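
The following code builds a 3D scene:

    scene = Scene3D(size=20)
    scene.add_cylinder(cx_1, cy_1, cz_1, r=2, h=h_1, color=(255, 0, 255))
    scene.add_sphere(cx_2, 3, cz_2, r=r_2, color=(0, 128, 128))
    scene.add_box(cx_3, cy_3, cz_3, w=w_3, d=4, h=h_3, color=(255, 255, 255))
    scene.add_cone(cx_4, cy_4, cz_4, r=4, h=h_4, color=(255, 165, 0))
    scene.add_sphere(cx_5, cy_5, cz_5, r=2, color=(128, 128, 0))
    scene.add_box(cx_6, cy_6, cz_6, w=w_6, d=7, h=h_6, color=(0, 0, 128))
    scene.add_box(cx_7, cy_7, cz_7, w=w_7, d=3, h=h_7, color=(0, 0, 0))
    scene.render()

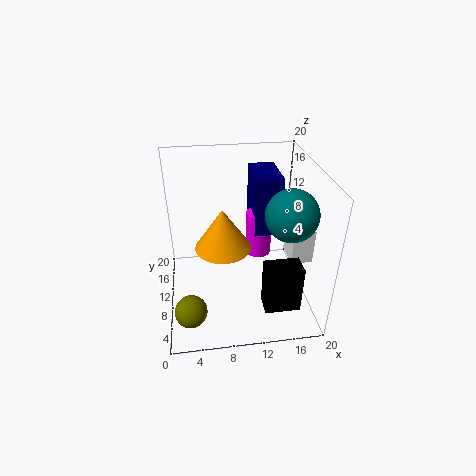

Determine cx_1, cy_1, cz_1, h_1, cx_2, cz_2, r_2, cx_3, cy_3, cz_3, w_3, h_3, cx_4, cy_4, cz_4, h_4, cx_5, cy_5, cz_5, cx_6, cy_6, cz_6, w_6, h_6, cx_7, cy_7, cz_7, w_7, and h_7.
cx_1 = 14
cy_1 = 15
cz_1 = 4
h_1 = 7
cx_2 = 15
cz_2 = 17
r_2 = 3
cx_3 = 17
cy_3 = 7
cz_3 = 7
w_3 = 3
h_3 = 5
cx_4 = 8
cy_4 = 11
cz_4 = 8
h_4 = 6
cx_5 = 3
cy_5 = 2
cz_5 = 5
cx_6 = 13
cy_6 = 13
cz_6 = 8
w_6 = 4
h_6 = 9
cx_7 = 13
cy_7 = 4
cz_7 = 1
w_7 = 5
h_7 = 7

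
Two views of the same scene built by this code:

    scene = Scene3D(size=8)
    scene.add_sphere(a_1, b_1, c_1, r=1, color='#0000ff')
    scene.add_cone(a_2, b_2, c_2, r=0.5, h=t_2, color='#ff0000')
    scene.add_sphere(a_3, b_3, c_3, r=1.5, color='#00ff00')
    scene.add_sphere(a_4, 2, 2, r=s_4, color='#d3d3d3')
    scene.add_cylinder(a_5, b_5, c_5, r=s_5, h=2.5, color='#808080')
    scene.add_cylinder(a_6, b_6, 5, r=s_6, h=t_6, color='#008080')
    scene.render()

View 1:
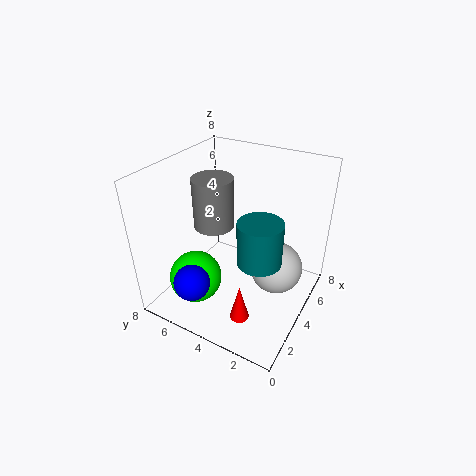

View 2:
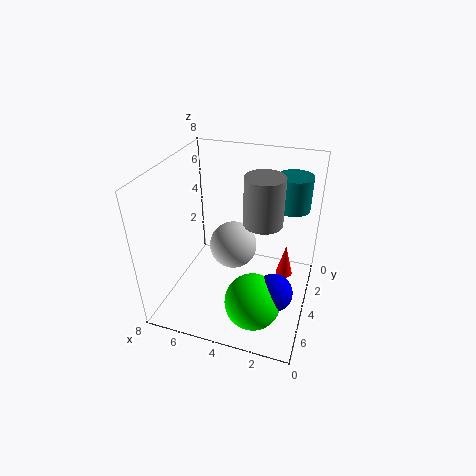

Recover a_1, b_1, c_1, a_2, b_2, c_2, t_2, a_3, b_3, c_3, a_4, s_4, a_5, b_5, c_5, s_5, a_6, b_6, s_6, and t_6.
a_1 = 1.5; b_1 = 5.5; c_1 = 2; a_2 = 1.5; b_2 = 2.5; c_2 = 1; t_2 = 2; a_3 = 2.5; b_3 = 6; c_3 = 1.5; a_4 = 5; s_4 = 1.5; a_5 = 2.5; b_5 = 4.5; c_5 = 5.5; s_5 = 1; a_6 = 1.5; b_6 = 1.5; s_6 = 1; t_6 = 2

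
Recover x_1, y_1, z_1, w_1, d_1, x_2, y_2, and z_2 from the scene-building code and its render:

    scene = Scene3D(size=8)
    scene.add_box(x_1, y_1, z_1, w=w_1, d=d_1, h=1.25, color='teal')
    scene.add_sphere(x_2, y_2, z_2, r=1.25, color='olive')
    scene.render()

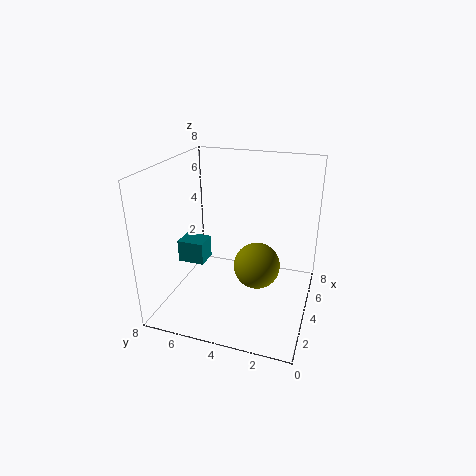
x_1 = 3; y_1 = 5.75; z_1 = 2.5; w_1 = 1.25; d_1 = 1.5; x_2 = 3.5; y_2 = 2.75; z_2 = 2.75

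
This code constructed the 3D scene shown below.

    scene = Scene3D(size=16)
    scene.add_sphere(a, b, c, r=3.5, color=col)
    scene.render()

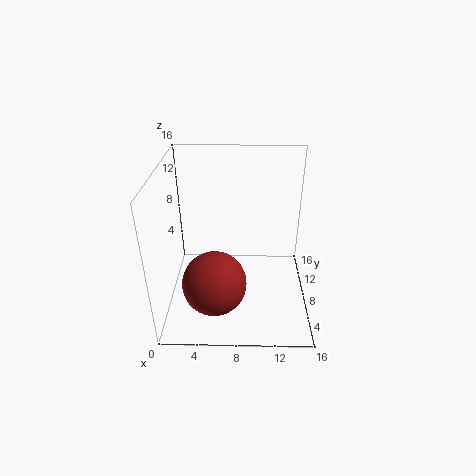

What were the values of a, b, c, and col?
a = 5.5; b = 5; c = 4; col = 'brown'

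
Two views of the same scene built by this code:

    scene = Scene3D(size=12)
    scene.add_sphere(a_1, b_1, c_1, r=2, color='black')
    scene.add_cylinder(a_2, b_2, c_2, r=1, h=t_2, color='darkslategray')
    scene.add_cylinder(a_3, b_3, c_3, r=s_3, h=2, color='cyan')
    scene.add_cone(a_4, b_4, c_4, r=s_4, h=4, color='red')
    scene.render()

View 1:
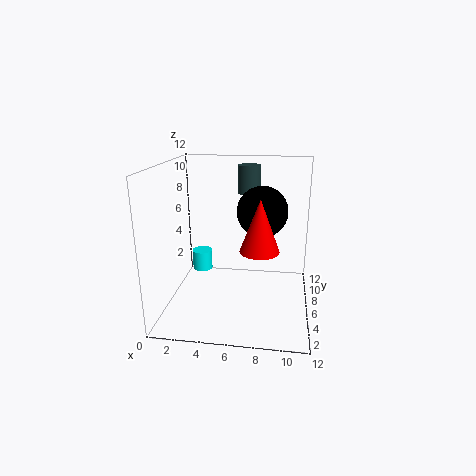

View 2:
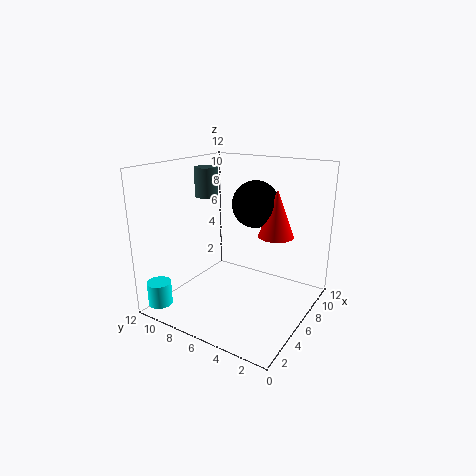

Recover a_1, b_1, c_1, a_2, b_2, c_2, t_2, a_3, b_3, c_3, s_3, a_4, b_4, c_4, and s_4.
a_1 = 8
b_1 = 5.5
c_1 = 8.5
a_2 = 6.5
b_2 = 9.5
c_2 = 9
t_2 = 2.5
a_3 = 1.5
b_3 = 11
c_3 = 0.5
s_3 = 1
a_4 = 8
b_4 = 3.5
c_4 = 6
s_4 = 1.5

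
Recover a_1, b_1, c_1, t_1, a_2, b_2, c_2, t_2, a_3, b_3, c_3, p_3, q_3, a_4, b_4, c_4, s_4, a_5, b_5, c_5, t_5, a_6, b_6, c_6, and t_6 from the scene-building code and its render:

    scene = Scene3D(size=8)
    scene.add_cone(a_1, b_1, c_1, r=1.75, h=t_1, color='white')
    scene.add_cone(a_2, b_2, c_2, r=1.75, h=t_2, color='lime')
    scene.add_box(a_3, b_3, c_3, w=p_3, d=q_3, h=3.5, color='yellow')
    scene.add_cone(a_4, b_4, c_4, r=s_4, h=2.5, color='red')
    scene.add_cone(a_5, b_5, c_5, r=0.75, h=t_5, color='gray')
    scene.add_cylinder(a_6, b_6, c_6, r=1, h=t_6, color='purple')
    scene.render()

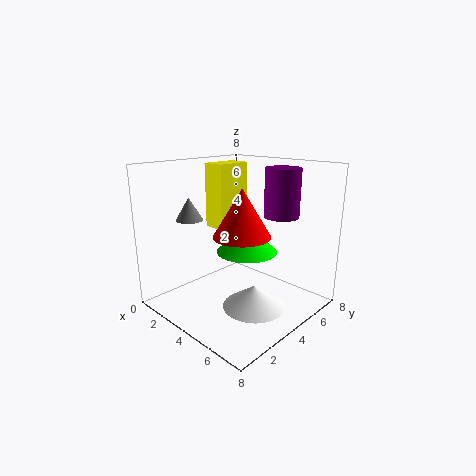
a_1 = 5.25
b_1 = 4
c_1 = 0.25
t_1 = 1.25
a_2 = 4
b_2 = 4.75
c_2 = 3
t_2 = 1.5
a_3 = 2.25
b_3 = 3.25
c_3 = 4.5
p_3 = 1.25
q_3 = 2
a_4 = 5
b_4 = 3.25
c_4 = 4.5
s_4 = 1.5
a_5 = 2
b_5 = 2.25
c_5 = 5
t_5 = 1.25
a_6 = 5.25
b_6 = 6.25
c_6 = 5
t_6 = 2.75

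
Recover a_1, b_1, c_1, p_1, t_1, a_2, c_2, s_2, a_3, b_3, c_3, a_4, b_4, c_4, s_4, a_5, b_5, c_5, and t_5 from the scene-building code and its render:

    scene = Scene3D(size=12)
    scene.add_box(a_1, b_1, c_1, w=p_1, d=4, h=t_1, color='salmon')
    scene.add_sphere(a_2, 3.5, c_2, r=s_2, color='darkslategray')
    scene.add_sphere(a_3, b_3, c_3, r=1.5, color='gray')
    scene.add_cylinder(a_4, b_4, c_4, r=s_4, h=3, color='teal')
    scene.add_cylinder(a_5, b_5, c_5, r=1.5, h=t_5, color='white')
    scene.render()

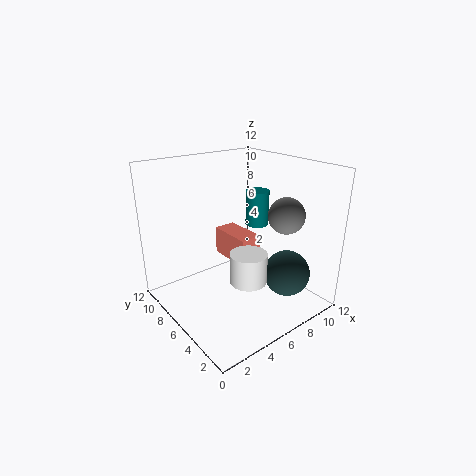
a_1 = 6.5
b_1 = 6
c_1 = 3
p_1 = 2
t_1 = 2.5
a_2 = 9.5
c_2 = 2.5
s_2 = 2
a_3 = 9
b_3 = 3.5
c_3 = 8
a_4 = 8.5
b_4 = 6.5
c_4 = 6.5
s_4 = 1
a_5 = 5.5
b_5 = 4
c_5 = 3
t_5 = 2.5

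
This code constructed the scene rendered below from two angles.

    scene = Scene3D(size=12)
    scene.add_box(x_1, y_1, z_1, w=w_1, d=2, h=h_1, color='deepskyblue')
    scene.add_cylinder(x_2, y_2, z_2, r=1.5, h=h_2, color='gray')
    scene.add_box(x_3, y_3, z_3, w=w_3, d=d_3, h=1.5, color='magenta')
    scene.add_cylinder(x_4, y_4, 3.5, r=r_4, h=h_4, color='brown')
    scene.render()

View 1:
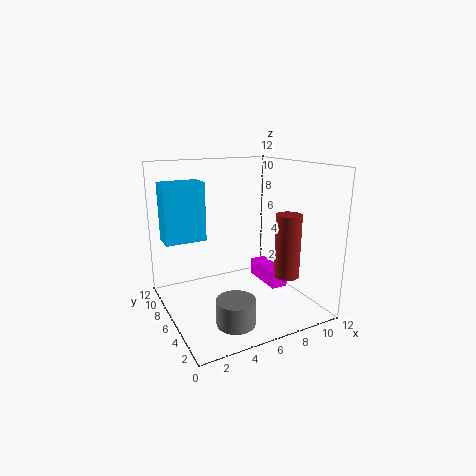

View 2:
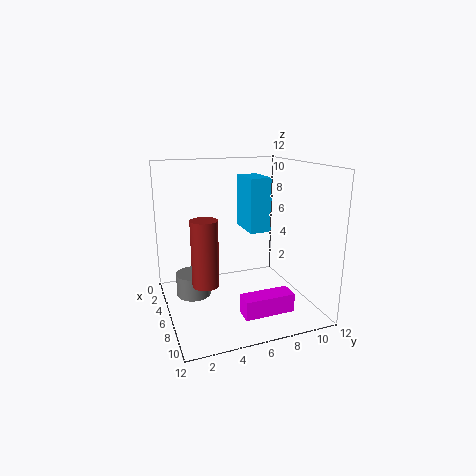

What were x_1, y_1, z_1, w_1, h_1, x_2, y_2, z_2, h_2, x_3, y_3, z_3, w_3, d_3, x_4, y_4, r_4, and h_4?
x_1 = 0.5, y_1 = 8, z_1 = 5.5, w_1 = 3.5, h_1 = 5, x_2 = 4, y_2 = 2.5, z_2 = 0.5, h_2 = 2, x_3 = 9, y_3 = 5, z_3 = 1, w_3 = 1.5, d_3 = 4, x_4 = 8.5, y_4 = 2.5, r_4 = 1, h_4 = 5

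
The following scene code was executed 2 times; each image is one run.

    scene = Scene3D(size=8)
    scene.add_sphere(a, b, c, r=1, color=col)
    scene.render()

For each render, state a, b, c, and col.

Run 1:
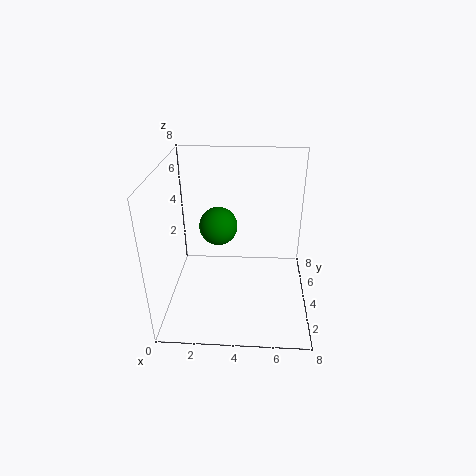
a = 3; b = 3.5; c = 5; col = 'green'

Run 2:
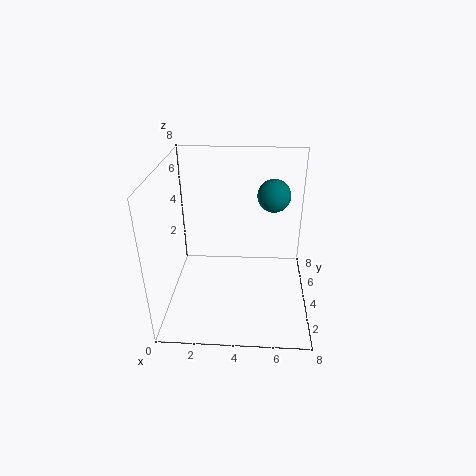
a = 6; b = 6.5; c = 5.5; col = 'teal'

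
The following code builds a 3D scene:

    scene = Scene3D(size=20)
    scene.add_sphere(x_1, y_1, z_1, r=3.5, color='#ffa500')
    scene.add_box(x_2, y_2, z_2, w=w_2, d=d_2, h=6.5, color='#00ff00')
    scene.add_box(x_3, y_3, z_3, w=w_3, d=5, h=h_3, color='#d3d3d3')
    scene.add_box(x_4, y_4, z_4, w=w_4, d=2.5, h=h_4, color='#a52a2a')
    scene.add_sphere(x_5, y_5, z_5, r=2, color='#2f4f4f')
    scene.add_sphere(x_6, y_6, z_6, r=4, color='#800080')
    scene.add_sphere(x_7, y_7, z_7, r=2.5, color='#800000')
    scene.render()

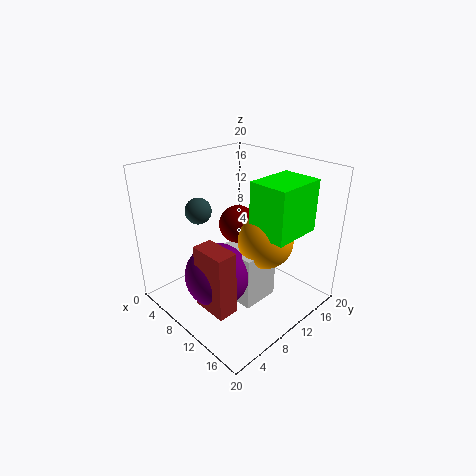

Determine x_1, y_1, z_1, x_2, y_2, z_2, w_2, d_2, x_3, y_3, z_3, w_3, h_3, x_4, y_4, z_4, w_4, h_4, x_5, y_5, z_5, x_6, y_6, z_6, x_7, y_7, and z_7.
x_1 = 15, y_1 = 10, z_1 = 11.5, x_2 = 14, y_2 = 8, z_2 = 13, w_2 = 5, d_2 = 6.5, x_3 = 10.5, y_3 = 6, z_3 = 3.5, w_3 = 5.5, h_3 = 7, x_4 = 12, y_4 = 1, z_4 = 5, w_4 = 4.5, h_4 = 8, x_5 = 2.5, y_5 = 9, z_5 = 12, x_6 = 12.5, y_6 = 4, z_6 = 8, x_7 = 10.5, y_7 = 9.5, z_7 = 12.5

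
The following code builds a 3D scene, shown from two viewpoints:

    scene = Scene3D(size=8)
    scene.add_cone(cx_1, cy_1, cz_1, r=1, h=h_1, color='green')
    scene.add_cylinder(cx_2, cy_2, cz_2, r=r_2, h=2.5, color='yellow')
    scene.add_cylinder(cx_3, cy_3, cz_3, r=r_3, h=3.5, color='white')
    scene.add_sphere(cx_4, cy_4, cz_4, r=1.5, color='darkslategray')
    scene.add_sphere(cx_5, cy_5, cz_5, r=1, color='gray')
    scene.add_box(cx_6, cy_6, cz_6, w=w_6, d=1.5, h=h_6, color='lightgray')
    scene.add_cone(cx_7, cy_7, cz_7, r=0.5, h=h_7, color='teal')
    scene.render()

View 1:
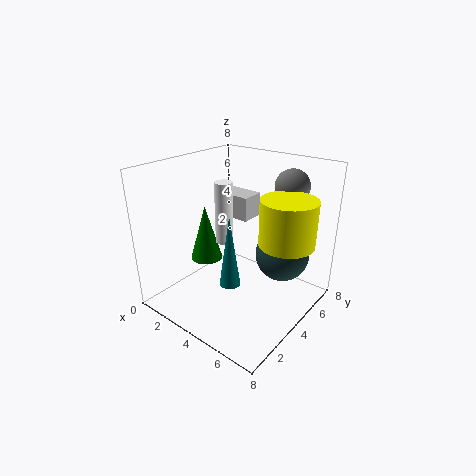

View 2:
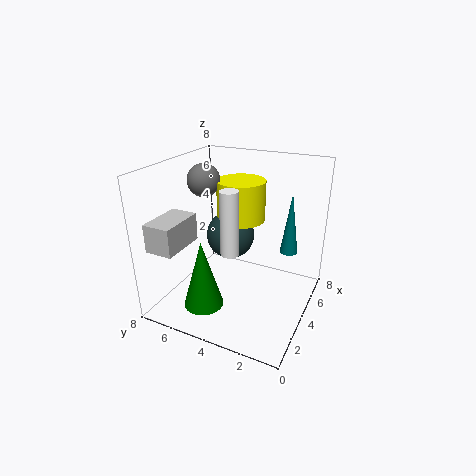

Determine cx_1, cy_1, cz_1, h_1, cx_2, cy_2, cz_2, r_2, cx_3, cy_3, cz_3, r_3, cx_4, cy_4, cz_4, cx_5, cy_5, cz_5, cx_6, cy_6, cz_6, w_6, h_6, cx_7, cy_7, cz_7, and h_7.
cx_1 = 1, cy_1 = 4.5, cz_1 = 1.5, h_1 = 3.5, cx_2 = 6.5, cy_2 = 5, cz_2 = 4, r_2 = 1.5, cx_3 = 3, cy_3 = 4, cz_3 = 3.5, r_3 = 0.5, cx_4 = 6, cy_4 = 5.5, cz_4 = 3, cx_5 = 5.5, cy_5 = 7, cz_5 = 6.5, cx_6 = 0.5, cy_6 = 6, cz_6 = 4, w_6 = 2.5, h_6 = 1.5, cx_7 = 5.5, cy_7 = 1.5, cz_7 = 3, h_7 = 3.5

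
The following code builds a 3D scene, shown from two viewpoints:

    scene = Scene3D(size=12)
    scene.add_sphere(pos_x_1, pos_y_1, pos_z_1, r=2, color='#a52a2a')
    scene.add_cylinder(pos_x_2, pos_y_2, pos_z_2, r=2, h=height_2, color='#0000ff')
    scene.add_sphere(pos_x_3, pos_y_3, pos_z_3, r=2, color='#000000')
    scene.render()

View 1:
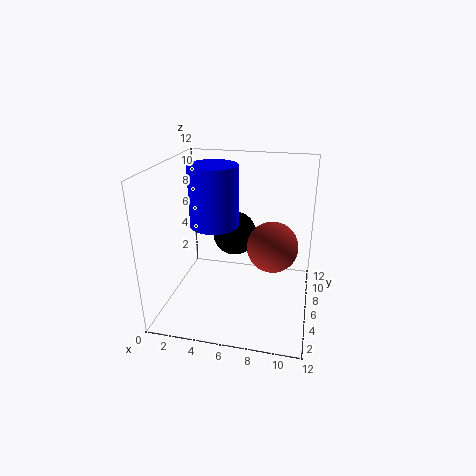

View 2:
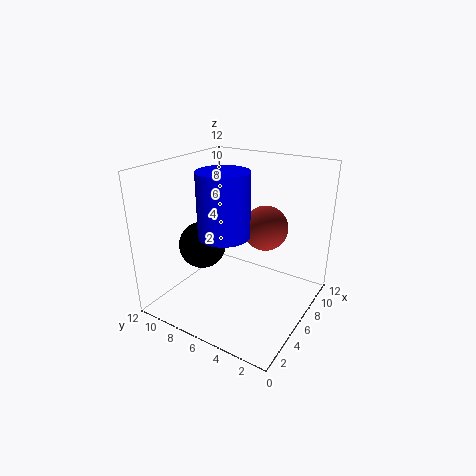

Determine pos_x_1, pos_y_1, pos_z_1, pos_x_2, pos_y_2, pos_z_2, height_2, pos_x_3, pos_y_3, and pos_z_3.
pos_x_1 = 9
pos_y_1 = 5
pos_z_1 = 6
pos_x_2 = 4
pos_y_2 = 6
pos_z_2 = 7
height_2 = 5
pos_x_3 = 5
pos_y_3 = 9
pos_z_3 = 5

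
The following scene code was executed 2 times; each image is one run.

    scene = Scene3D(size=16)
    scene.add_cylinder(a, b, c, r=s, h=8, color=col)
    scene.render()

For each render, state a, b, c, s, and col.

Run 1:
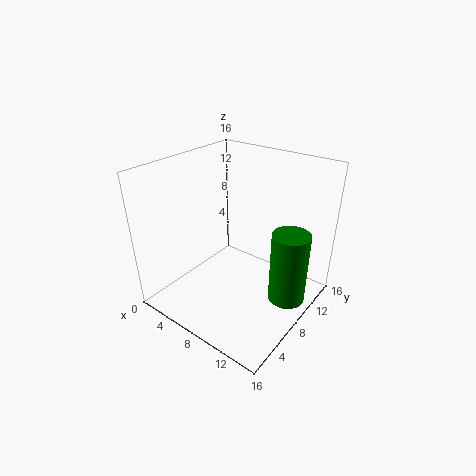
a = 14, b = 9, c = 2, s = 2, col = 'green'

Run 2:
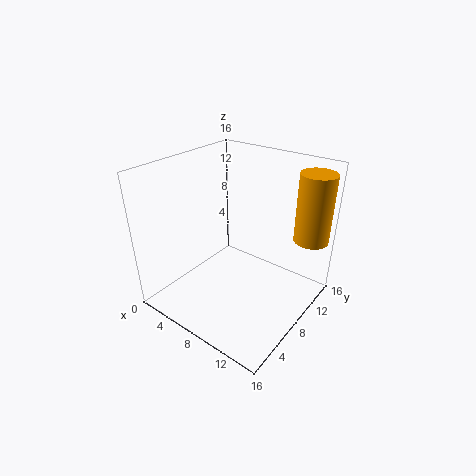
a = 14, b = 14, c = 7, s = 2, col = 'orange'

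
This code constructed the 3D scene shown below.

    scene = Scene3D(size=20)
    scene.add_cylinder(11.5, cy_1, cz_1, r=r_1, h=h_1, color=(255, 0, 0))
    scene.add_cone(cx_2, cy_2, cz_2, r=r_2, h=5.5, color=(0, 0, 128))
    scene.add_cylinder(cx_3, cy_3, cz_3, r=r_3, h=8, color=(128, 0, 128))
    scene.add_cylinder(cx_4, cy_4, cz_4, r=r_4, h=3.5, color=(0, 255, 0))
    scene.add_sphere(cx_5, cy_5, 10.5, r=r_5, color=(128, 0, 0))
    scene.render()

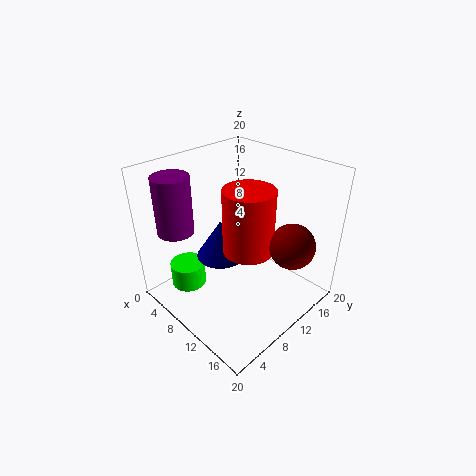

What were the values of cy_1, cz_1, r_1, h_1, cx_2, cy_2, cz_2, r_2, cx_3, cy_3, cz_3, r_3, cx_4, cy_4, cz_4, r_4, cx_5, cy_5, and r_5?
cy_1 = 10.5, cz_1 = 8.5, r_1 = 3.5, h_1 = 9, cx_2 = 7.5, cy_2 = 9, cz_2 = 6.5, r_2 = 3.5, cx_3 = 4, cy_3 = 4, cz_3 = 11, r_3 = 2.5, cx_4 = 4.5, cy_4 = 5, cz_4 = 2, r_4 = 2.5, cx_5 = 17, cy_5 = 13, r_5 = 3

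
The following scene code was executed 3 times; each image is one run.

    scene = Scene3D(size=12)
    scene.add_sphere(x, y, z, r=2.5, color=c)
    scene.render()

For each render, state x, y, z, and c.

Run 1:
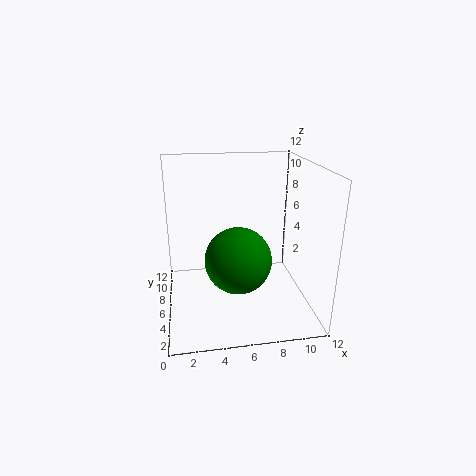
x = 5.5; y = 3; z = 5.5; c = 'green'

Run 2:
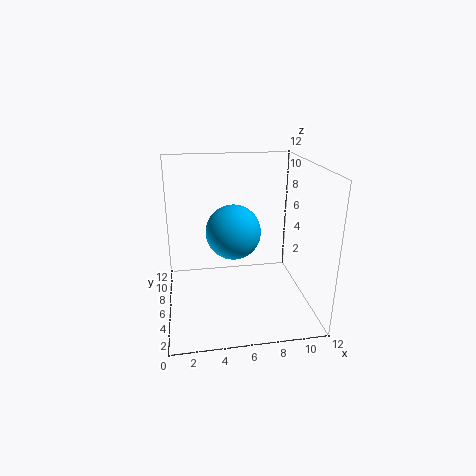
x = 6; y = 8.5; z = 5.5; c = 'deepskyblue'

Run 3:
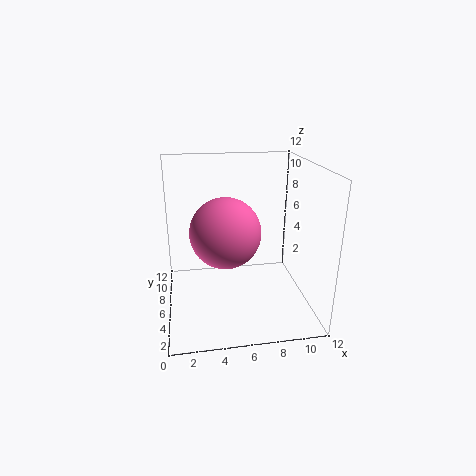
x = 4.5; y = 2.5; z = 8; c = 'hotpink'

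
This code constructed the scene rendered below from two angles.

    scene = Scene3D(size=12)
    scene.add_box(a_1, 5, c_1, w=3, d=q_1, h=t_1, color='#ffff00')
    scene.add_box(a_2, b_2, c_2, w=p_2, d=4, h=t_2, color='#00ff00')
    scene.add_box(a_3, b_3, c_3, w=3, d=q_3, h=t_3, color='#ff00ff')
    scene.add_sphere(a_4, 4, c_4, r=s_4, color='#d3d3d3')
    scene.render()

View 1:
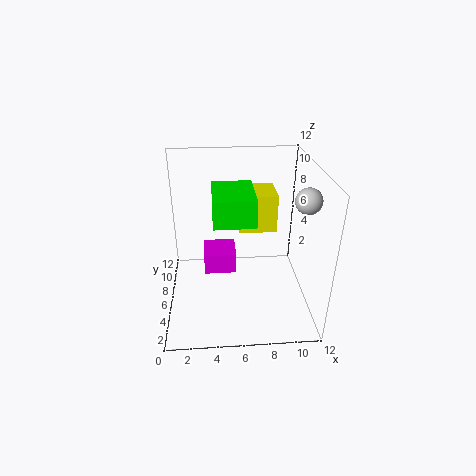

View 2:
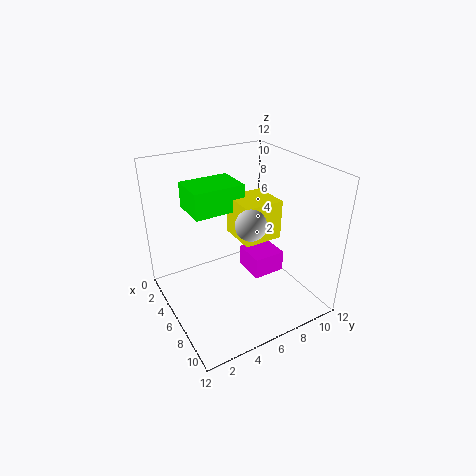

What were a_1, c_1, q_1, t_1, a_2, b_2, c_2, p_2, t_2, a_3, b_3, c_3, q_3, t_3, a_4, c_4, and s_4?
a_1 = 6, c_1 = 7, q_1 = 3, t_1 = 3, a_2 = 4, b_2 = 2, c_2 = 9, p_2 = 3, t_2 = 2, a_3 = 3, b_3 = 8, c_3 = 1, q_3 = 3, t_3 = 2, a_4 = 11, c_4 = 10, s_4 = 1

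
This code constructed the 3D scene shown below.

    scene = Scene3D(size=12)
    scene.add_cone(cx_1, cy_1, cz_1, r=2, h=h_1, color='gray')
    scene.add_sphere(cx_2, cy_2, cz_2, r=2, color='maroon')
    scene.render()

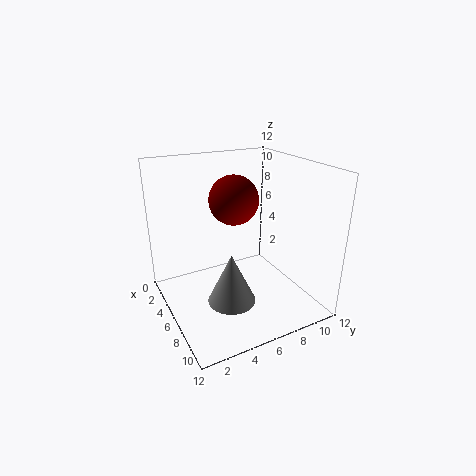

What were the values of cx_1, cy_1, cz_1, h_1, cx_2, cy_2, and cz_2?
cx_1 = 7.25; cy_1 = 4.75; cz_1 = 1; h_1 = 4.25; cx_2 = 5.75; cy_2 = 5.75; cz_2 = 9.25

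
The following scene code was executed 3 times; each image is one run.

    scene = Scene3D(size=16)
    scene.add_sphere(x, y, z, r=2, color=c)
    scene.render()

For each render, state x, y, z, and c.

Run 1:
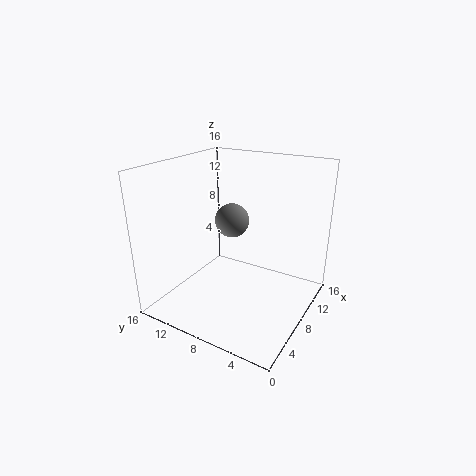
x = 10
y = 10
z = 9
c = 'gray'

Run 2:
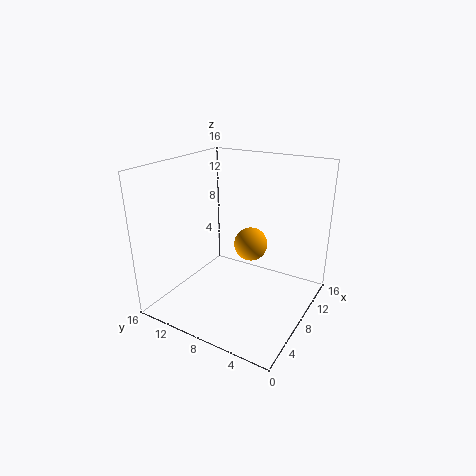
x = 11
y = 8
z = 6
c = 'orange'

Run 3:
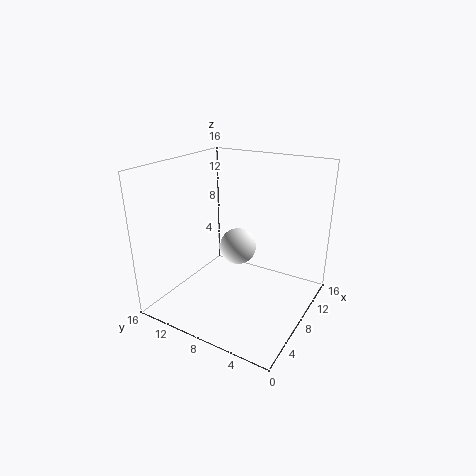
x = 8
y = 8
z = 7
c = 'white'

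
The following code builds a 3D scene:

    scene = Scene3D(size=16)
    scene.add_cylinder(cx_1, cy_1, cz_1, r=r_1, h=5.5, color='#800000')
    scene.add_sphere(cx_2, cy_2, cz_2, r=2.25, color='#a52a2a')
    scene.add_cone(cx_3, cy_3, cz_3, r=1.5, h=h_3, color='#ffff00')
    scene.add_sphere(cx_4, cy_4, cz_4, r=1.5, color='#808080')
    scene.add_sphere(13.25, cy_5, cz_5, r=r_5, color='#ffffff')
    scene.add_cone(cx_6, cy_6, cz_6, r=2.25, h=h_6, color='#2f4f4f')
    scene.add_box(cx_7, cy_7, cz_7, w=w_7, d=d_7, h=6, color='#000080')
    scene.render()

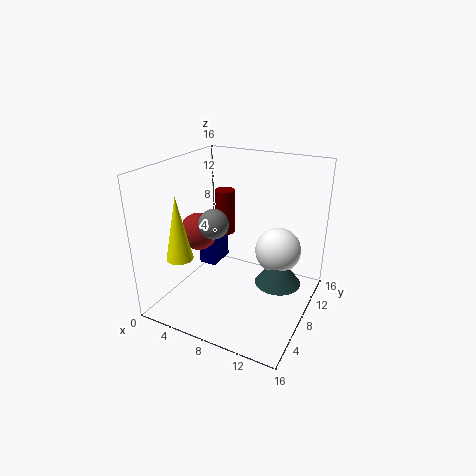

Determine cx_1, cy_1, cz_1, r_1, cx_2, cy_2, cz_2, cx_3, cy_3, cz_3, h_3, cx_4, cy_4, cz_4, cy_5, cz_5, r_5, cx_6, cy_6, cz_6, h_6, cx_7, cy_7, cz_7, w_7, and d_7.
cx_1 = 4
cy_1 = 12.25
cz_1 = 6.25
r_1 = 1.25
cx_2 = 2.25
cy_2 = 8.75
cz_2 = 7.25
cx_3 = 2.5
cy_3 = 4.5
cz_3 = 5.75
h_3 = 7.25
cx_4 = 7.25
cy_4 = 4.25
cz_4 = 11
cy_5 = 6.5
cz_5 = 8.5
r_5 = 2.25
cx_6 = 13.75
cy_6 = 5.5
cz_6 = 5.5
h_6 = 3
cx_7 = 1
cy_7 = 10.5
cz_7 = 1.75
w_7 = 2.25
d_7 = 3.75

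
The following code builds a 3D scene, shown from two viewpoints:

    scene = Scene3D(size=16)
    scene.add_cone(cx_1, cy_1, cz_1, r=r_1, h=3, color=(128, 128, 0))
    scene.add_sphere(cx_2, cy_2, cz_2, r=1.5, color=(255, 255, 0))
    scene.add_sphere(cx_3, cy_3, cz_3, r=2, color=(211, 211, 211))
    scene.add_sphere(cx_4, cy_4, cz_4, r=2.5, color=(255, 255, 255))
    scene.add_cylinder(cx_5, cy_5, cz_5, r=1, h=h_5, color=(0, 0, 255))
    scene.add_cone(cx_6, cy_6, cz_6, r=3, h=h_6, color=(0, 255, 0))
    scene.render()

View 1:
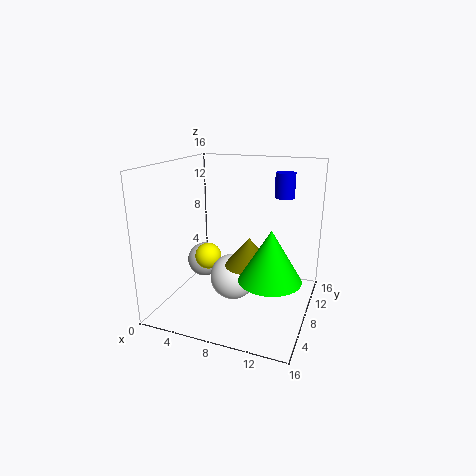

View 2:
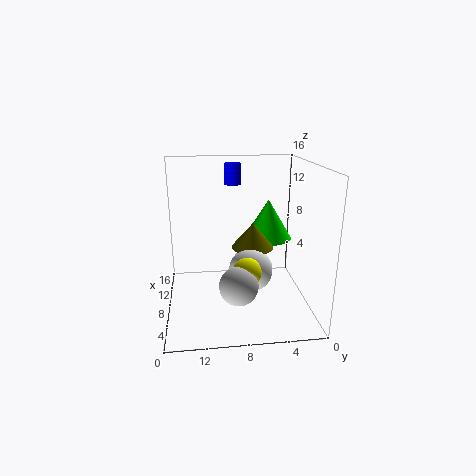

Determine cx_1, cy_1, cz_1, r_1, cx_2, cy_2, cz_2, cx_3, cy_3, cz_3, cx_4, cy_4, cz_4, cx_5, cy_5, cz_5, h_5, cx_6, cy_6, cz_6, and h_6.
cx_1 = 10, cy_1 = 6, cz_1 = 6, r_1 = 2.5, cx_2 = 4.5, cy_2 = 7.5, cz_2 = 5.5, cx_3 = 3.5, cy_3 = 8.5, cz_3 = 4.5, cx_4 = 8, cy_4 = 6.5, cz_4 = 4, cx_5 = 13, cy_5 = 8, cz_5 = 13, h_5 = 2.5, cx_6 = 13, cy_6 = 3.5, cz_6 = 6, h_6 = 5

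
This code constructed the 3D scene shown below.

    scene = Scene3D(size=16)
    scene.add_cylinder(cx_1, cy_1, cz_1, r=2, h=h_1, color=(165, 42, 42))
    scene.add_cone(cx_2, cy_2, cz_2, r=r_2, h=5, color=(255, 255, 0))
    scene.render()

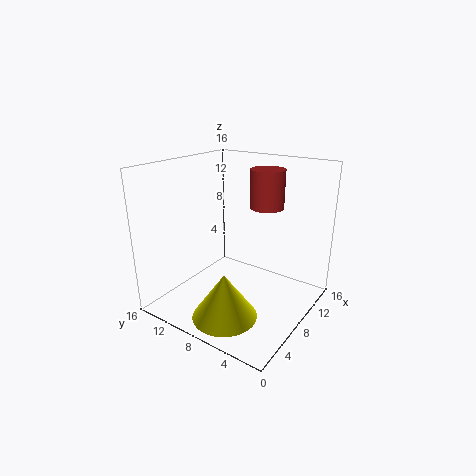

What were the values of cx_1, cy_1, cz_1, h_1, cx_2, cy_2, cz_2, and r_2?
cx_1 = 12.5, cy_1 = 7, cz_1 = 10.5, h_1 = 4.5, cx_2 = 4, cy_2 = 7, cz_2 = 0.5, r_2 = 3.5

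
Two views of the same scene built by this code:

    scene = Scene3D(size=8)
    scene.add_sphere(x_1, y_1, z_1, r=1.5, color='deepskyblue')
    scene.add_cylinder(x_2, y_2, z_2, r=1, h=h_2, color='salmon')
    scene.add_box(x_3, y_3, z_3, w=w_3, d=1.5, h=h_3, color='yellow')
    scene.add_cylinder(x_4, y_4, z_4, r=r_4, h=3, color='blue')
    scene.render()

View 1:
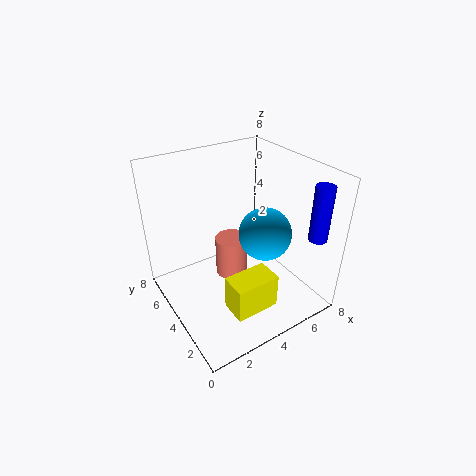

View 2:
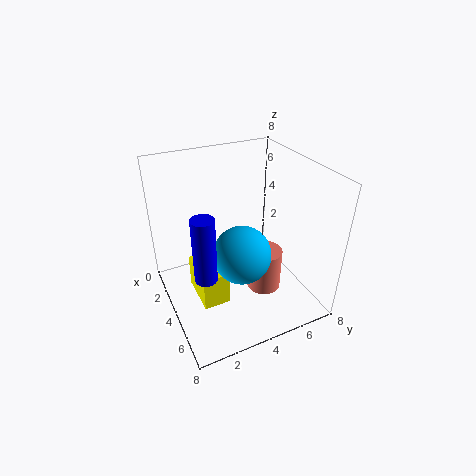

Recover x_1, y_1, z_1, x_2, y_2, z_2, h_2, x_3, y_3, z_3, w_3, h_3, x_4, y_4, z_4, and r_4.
x_1 = 5.5
y_1 = 3.5
z_1 = 4
x_2 = 4.5
y_2 = 5.5
z_2 = 0.5
h_2 = 2.5
x_3 = 2.5
y_3 = 1.5
z_3 = 0.5
w_3 = 2.5
h_3 = 2
x_4 = 7
y_4 = 1
z_4 = 4.5
r_4 = 0.5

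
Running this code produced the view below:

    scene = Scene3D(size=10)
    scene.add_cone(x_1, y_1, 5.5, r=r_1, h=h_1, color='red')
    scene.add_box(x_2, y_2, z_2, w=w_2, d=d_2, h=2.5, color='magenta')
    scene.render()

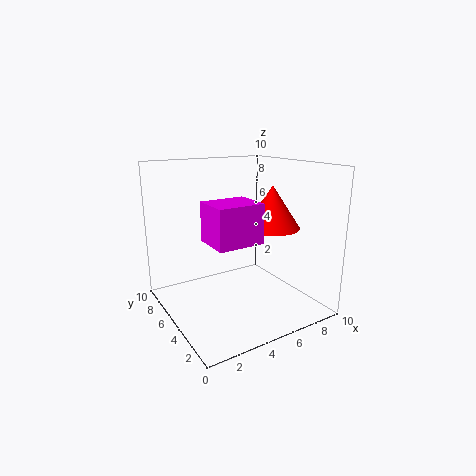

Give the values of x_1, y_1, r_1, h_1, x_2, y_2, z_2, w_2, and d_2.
x_1 = 7.5
y_1 = 4.5
r_1 = 2
h_1 = 3
x_2 = 2
y_2 = 2
z_2 = 5.5
w_2 = 3
d_2 = 2.5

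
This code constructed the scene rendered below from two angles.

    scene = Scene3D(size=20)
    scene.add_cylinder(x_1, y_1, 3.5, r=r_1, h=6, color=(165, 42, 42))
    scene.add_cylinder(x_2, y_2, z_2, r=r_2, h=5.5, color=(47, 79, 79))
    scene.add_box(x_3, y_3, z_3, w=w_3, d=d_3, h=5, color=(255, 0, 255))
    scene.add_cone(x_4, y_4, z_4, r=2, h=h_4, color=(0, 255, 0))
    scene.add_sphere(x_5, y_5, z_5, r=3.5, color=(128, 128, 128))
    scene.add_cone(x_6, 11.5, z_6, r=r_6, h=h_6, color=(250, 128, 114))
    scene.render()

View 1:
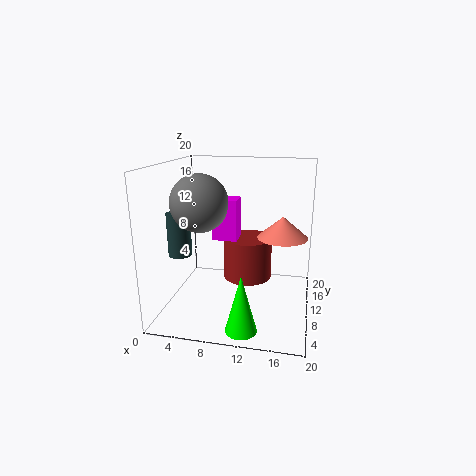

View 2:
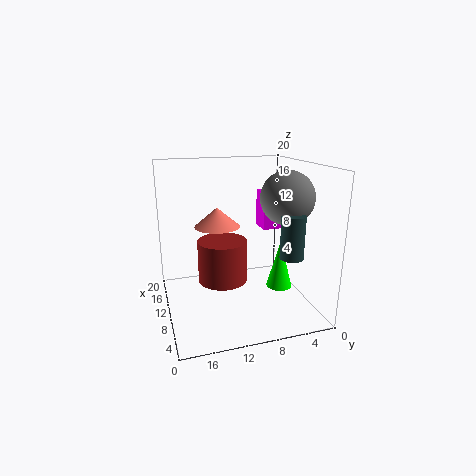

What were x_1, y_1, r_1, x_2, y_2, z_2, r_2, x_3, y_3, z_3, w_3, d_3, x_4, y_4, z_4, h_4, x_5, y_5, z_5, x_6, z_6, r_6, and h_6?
x_1 = 11; y_1 = 12; r_1 = 3.5; x_2 = 3.5; y_2 = 5; z_2 = 9; r_2 = 1.5; x_3 = 8; y_3 = 4.5; z_3 = 11.5; w_3 = 3; d_3 = 2.5; x_4 = 12; y_4 = 2.5; z_4 = 0.5; h_4 = 7.5; x_5 = 6.5; y_5 = 4.5; z_5 = 16; x_6 = 16; z_6 = 10; r_6 = 3.5; h_6 = 3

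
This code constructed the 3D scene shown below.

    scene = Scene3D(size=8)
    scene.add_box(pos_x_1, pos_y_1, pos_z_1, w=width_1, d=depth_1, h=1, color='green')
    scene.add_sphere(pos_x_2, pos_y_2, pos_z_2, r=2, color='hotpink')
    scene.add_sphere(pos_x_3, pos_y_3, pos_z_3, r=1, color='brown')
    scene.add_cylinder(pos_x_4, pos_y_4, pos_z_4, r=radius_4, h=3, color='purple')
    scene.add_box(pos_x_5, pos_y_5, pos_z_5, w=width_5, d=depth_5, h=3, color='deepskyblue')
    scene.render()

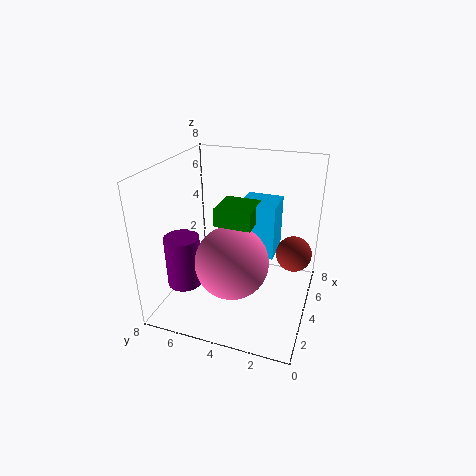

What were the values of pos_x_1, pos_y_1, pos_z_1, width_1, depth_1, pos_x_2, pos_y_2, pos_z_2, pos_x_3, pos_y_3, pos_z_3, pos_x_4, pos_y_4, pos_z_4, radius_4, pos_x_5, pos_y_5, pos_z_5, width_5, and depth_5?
pos_x_1 = 3, pos_y_1 = 3, pos_z_1 = 5, width_1 = 2, depth_1 = 2, pos_x_2 = 3, pos_y_2 = 4, pos_z_2 = 3, pos_x_3 = 5, pos_y_3 = 1, pos_z_3 = 3, pos_x_4 = 3, pos_y_4 = 7, pos_z_4 = 1, radius_4 = 1, pos_x_5 = 4, pos_y_5 = 2, pos_z_5 = 3, width_5 = 2, depth_5 = 2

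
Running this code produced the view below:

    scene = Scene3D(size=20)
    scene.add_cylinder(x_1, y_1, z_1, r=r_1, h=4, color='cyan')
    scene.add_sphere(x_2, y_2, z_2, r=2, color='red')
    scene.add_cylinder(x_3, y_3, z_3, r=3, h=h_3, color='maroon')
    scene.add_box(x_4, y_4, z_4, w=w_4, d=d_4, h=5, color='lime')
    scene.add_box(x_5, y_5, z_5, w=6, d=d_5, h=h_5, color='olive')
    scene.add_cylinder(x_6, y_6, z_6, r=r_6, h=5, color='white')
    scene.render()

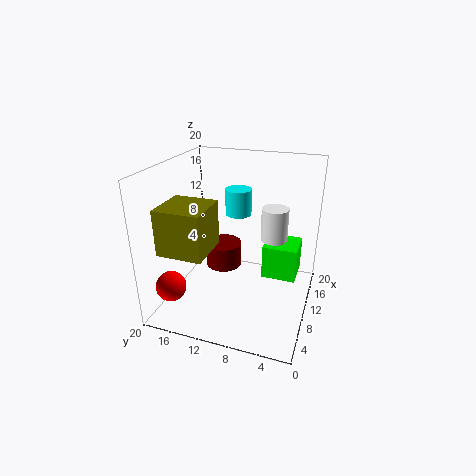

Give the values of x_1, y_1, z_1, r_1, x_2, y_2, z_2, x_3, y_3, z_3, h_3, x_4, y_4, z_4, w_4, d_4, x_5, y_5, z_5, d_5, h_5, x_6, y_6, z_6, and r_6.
x_1 = 16
y_1 = 12
z_1 = 11
r_1 = 2
x_2 = 3
y_2 = 17
z_2 = 5
x_3 = 17
y_3 = 15
z_3 = 1
h_3 = 4
x_4 = 12
y_4 = 2
z_4 = 3
w_4 = 5
d_4 = 5
x_5 = 2
y_5 = 12
z_5 = 10
d_5 = 6
h_5 = 6
x_6 = 15
y_6 = 6
z_6 = 8
r_6 = 2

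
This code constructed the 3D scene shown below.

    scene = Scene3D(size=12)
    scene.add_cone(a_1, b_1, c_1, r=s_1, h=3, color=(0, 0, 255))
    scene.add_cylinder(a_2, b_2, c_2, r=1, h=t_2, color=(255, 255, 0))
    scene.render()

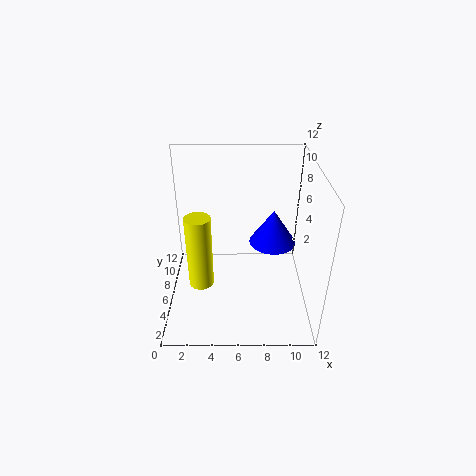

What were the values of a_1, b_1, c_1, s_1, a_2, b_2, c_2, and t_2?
a_1 = 9; b_1 = 7; c_1 = 5; s_1 = 2; a_2 = 3; b_2 = 4; c_2 = 3; t_2 = 6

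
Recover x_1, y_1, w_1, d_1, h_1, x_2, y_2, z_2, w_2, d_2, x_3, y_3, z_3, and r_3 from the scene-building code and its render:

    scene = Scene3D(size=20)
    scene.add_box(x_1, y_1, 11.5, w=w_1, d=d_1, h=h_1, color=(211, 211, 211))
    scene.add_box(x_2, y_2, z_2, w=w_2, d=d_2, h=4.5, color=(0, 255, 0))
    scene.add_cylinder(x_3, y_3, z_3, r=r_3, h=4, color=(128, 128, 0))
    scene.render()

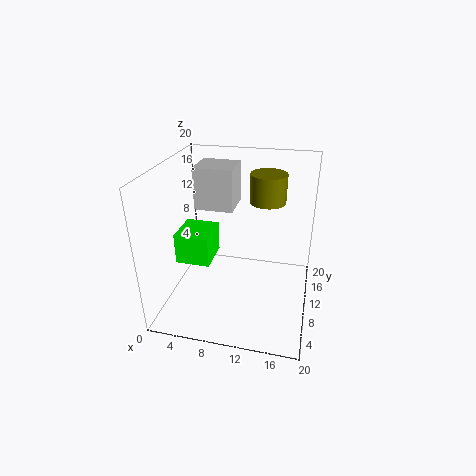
x_1 = 2; y_1 = 14.5; w_1 = 6; d_1 = 5.5; h_1 = 6.5; x_2 = 1; y_2 = 8.5; z_2 = 5.5; w_2 = 5; d_2 = 5.5; x_3 = 13.5; y_3 = 13; z_3 = 14.5; r_3 = 2.5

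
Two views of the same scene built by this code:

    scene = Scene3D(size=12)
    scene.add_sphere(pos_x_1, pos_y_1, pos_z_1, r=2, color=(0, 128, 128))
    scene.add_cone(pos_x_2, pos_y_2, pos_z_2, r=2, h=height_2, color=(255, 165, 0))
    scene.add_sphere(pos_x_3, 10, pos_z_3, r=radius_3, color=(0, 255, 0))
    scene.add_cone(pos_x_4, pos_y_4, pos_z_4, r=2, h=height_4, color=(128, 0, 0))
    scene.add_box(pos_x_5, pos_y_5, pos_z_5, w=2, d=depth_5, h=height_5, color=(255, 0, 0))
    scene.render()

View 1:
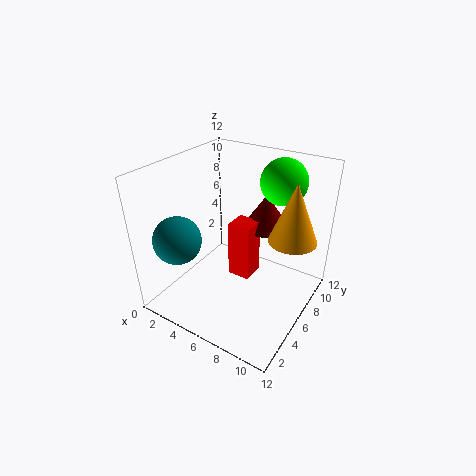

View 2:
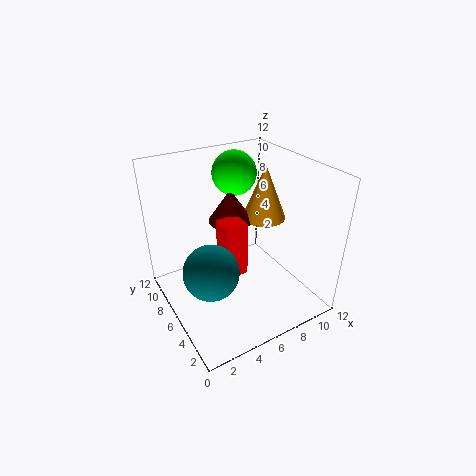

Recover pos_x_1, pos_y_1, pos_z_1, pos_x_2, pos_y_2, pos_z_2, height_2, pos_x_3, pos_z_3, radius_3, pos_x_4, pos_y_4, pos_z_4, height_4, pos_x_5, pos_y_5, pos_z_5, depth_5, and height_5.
pos_x_1 = 2
pos_y_1 = 3
pos_z_1 = 6
pos_x_2 = 10
pos_y_2 = 8
pos_z_2 = 6
height_2 = 5
pos_x_3 = 8
pos_z_3 = 10
radius_3 = 2
pos_x_4 = 7
pos_y_4 = 9
pos_z_4 = 6
height_4 = 3
pos_x_5 = 5
pos_y_5 = 6
pos_z_5 = 2
depth_5 = 2
height_5 = 5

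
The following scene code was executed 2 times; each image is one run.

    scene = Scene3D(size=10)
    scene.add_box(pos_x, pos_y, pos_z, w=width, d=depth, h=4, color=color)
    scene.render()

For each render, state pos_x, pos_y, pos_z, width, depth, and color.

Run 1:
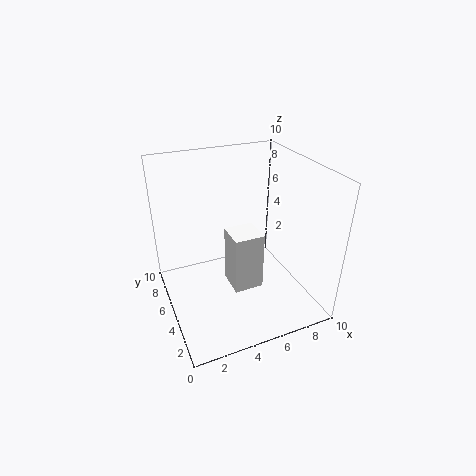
pos_x = 4; pos_y = 3; pos_z = 2; width = 2; depth = 2; color = 'white'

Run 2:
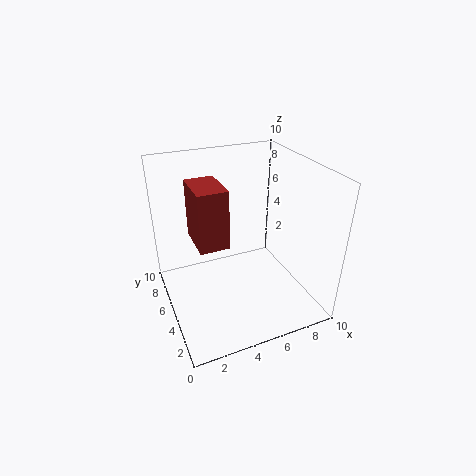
pos_x = 2; pos_y = 4; pos_z = 5; width = 2; depth = 3; color = 'brown'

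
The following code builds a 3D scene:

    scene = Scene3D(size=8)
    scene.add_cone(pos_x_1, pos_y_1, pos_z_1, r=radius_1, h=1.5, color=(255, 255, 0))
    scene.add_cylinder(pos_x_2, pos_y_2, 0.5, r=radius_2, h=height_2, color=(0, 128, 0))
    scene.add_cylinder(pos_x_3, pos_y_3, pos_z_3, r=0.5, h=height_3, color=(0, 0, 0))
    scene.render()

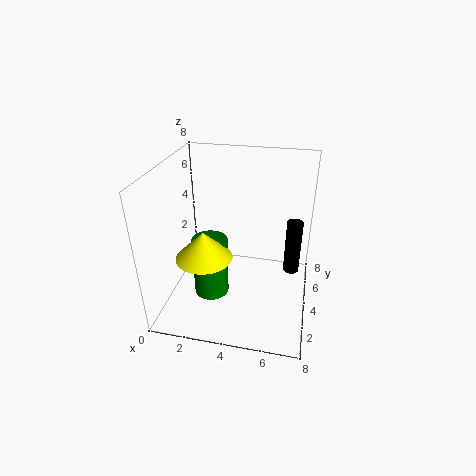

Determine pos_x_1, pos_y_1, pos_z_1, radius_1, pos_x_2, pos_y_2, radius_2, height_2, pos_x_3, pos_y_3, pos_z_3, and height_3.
pos_x_1 = 2.5; pos_y_1 = 2.5; pos_z_1 = 3.5; radius_1 = 1.5; pos_x_2 = 2.5; pos_y_2 = 3.5; radius_2 = 1; height_2 = 3.5; pos_x_3 = 7; pos_y_3 = 6.5; pos_z_3 = 0.5; height_3 = 3.5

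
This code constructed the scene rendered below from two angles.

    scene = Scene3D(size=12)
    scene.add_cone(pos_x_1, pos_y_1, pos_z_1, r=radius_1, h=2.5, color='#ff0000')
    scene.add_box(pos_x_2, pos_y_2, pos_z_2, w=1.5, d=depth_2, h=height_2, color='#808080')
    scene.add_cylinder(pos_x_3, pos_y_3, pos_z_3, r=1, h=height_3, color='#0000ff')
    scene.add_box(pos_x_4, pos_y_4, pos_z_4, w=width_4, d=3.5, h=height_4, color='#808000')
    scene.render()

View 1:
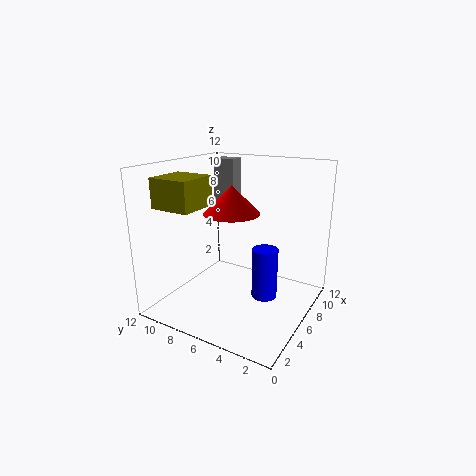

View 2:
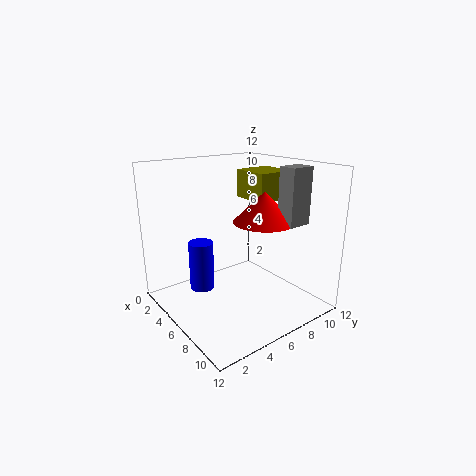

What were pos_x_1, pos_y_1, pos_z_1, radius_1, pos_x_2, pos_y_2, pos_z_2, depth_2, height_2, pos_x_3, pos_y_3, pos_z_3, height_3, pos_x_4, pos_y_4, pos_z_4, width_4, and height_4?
pos_x_1 = 7.5, pos_y_1 = 7.5, pos_z_1 = 7.5, radius_1 = 2.5, pos_x_2 = 8.5, pos_y_2 = 8, pos_z_2 = 7.5, depth_2 = 2, height_2 = 4.5, pos_x_3 = 5, pos_y_3 = 3, pos_z_3 = 2, height_3 = 4, pos_x_4 = 2.5, pos_y_4 = 8.5, pos_z_4 = 8.5, width_4 = 3.5, height_4 = 2.5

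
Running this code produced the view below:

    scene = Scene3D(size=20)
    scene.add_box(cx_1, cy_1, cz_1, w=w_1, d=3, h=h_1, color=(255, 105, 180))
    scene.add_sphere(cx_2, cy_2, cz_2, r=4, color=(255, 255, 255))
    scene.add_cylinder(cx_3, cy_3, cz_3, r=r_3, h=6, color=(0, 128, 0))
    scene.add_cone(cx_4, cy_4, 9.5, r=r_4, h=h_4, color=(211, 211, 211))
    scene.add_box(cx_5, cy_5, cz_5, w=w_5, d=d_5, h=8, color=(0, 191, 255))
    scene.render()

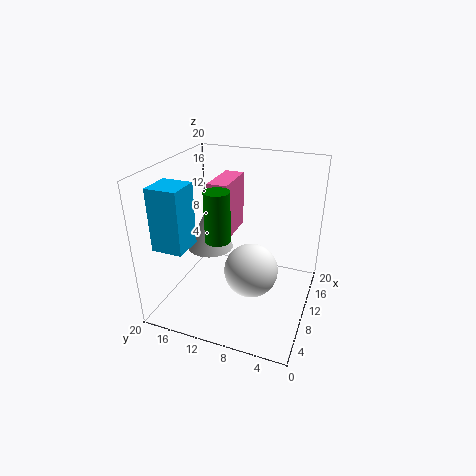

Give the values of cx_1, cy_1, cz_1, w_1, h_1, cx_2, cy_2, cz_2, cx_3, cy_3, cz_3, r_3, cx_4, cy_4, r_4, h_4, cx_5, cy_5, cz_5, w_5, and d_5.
cx_1 = 12; cy_1 = 12.5; cz_1 = 8; w_1 = 7; h_1 = 8.5; cx_2 = 11.5; cy_2 = 8.5; cz_2 = 4; cx_3 = 3.5; cy_3 = 10; cz_3 = 13; r_3 = 1.5; cx_4 = 7.5; cy_4 = 13; r_4 = 3; h_4 = 6; cx_5 = 1.5; cy_5 = 14; cz_5 = 11; w_5 = 4; d_5 = 4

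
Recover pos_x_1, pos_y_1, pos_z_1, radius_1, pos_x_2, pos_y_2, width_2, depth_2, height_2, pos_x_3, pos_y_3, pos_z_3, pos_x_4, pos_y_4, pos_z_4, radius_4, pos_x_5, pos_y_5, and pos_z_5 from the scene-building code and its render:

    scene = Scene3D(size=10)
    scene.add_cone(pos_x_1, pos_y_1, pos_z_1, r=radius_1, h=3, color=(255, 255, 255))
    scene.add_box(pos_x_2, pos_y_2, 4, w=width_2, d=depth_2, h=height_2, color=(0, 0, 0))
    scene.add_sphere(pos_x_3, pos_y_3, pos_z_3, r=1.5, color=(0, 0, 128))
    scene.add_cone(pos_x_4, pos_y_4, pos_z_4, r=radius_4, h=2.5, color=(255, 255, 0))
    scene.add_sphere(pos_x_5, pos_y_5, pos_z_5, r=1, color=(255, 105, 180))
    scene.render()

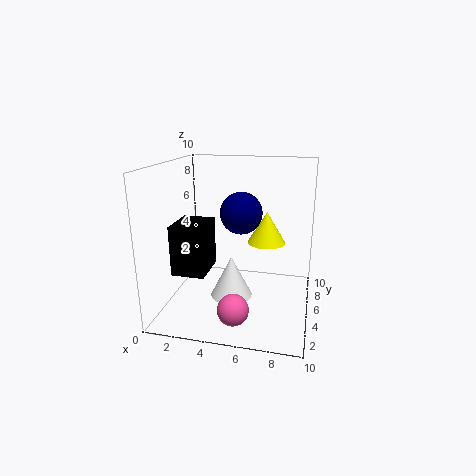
pos_x_1 = 4.5; pos_y_1 = 5; pos_z_1 = 0.5; radius_1 = 1.5; pos_x_2 = 2; pos_y_2 = 0.5; width_2 = 2; depth_2 = 2.5; height_2 = 3; pos_x_3 = 5; pos_y_3 = 6; pos_z_3 = 6.5; pos_x_4 = 6.5; pos_y_4 = 8.5; pos_z_4 = 3.5; radius_4 = 1.5; pos_x_5 = 5.5; pos_y_5 = 1.5; pos_z_5 = 1.5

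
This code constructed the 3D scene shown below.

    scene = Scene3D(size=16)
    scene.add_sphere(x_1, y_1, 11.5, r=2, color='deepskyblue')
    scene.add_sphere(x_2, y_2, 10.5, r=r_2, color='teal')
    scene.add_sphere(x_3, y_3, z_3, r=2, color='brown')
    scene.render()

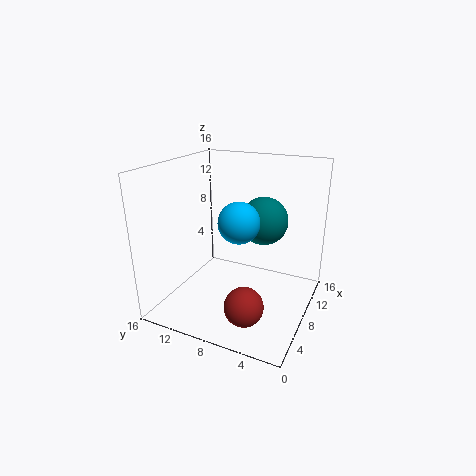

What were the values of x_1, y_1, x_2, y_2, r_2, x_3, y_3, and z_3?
x_1 = 4; y_1 = 6; x_2 = 8; y_2 = 5; r_2 = 2.5; x_3 = 3; y_3 = 5; z_3 = 3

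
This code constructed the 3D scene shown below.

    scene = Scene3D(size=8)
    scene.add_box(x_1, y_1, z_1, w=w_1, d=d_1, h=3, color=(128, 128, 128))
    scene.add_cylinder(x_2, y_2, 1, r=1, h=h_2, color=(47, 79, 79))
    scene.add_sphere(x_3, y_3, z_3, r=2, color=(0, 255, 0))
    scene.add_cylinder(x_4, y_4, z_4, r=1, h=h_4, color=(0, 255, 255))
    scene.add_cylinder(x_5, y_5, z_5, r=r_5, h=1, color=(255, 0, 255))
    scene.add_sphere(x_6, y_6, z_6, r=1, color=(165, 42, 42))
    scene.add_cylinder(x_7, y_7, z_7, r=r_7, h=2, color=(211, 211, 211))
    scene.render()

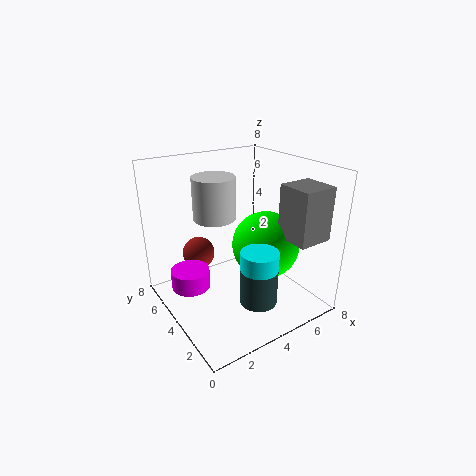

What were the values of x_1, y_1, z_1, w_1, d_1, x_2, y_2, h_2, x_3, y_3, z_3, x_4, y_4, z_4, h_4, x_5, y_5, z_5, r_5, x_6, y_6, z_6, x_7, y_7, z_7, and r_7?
x_1 = 6
y_1 = 1
z_1 = 4
w_1 = 2
d_1 = 2
x_2 = 4
y_2 = 2
h_2 = 2
x_3 = 6
y_3 = 4
z_3 = 3
x_4 = 4
y_4 = 2
z_4 = 1
h_4 = 3
x_5 = 1
y_5 = 4
z_5 = 2
r_5 = 1
x_6 = 3
y_6 = 7
z_6 = 2
x_7 = 2
y_7 = 3
z_7 = 6
r_7 = 1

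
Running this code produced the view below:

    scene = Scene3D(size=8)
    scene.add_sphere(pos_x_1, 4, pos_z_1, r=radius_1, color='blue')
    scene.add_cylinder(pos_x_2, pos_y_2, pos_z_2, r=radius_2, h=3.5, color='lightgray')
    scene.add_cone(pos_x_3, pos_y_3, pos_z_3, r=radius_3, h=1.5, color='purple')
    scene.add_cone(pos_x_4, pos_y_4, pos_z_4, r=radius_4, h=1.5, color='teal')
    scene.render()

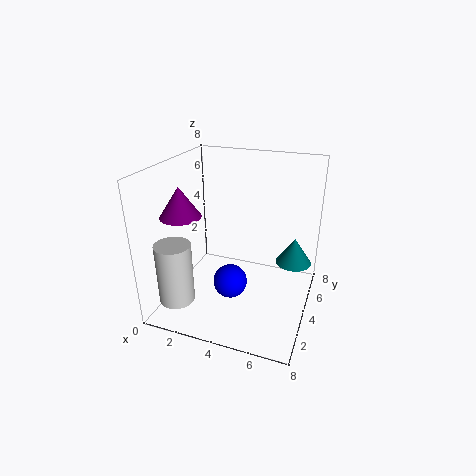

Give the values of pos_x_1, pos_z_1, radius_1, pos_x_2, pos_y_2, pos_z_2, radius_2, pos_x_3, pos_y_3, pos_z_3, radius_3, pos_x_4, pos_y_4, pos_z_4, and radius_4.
pos_x_1 = 3.5
pos_z_1 = 1
radius_1 = 1
pos_x_2 = 1
pos_y_2 = 2
pos_z_2 = 0.5
radius_2 = 1
pos_x_3 = 2
pos_y_3 = 1.5
pos_z_3 = 6
radius_3 = 1
pos_x_4 = 7
pos_y_4 = 5
pos_z_4 = 2.5
radius_4 = 1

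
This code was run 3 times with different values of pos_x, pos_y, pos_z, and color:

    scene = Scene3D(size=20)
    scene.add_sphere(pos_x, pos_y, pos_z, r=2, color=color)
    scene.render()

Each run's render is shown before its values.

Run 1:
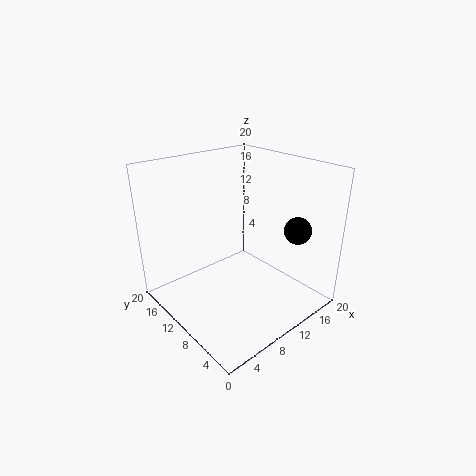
pos_x = 18; pos_y = 6; pos_z = 10; color = 'black'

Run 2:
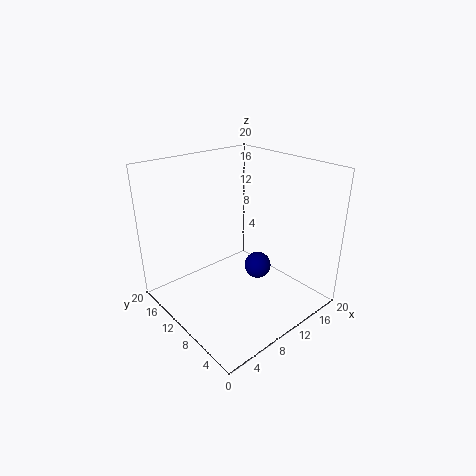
pos_x = 14; pos_y = 10; pos_z = 4; color = 'navy'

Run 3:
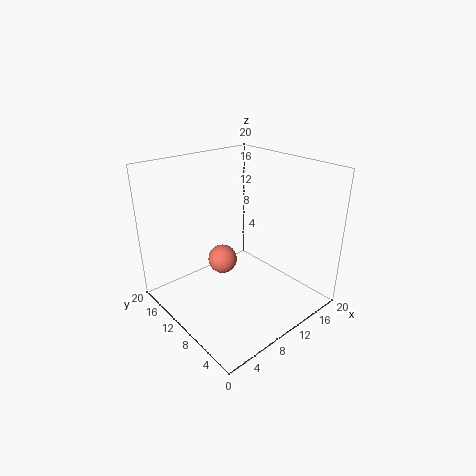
pos_x = 8; pos_y = 11; pos_z = 7; color = 'salmon'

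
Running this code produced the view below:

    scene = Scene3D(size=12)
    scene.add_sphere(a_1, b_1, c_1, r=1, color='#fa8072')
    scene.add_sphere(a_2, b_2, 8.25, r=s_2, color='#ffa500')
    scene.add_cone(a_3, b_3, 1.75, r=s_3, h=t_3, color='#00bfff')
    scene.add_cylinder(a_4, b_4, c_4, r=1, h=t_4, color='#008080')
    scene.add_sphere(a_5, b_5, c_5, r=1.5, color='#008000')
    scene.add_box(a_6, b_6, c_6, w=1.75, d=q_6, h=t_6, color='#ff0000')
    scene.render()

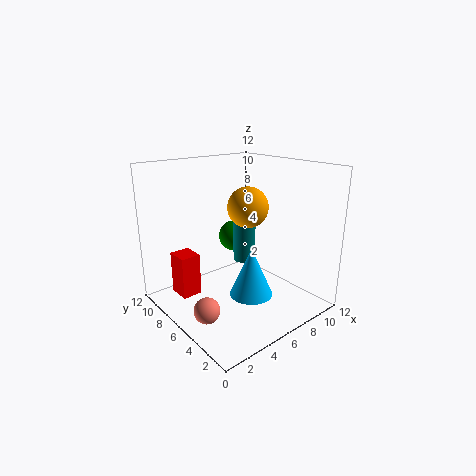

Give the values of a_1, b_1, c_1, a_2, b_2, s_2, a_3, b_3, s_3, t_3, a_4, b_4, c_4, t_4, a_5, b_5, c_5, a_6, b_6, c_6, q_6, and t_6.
a_1 = 1.5
b_1 = 4.25
c_1 = 1.75
a_2 = 7.5
b_2 = 6.5
s_2 = 1.75
a_3 = 5.75
b_3 = 4
s_3 = 1.75
t_3 = 4
a_4 = 8
b_4 = 7.5
c_4 = 3
t_4 = 3.75
a_5 = 9
b_5 = 10.25
c_5 = 4.25
a_6 = 2
b_6 = 8.5
c_6 = 0.5
q_6 = 2
t_6 = 3.75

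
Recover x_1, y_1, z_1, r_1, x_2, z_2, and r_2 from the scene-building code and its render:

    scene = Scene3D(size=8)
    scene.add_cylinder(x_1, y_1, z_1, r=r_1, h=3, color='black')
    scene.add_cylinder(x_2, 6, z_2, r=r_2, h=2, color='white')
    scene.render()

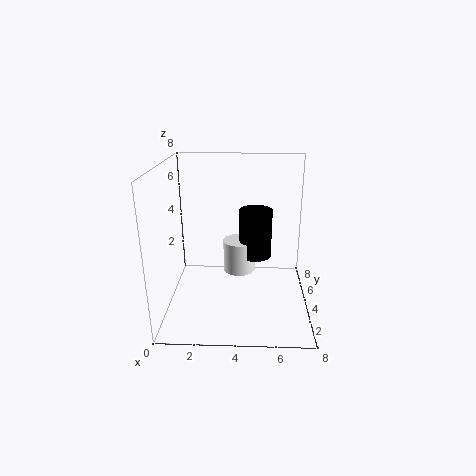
x_1 = 5; y_1 = 6; z_1 = 2; r_1 = 1; x_2 = 4; z_2 = 1; r_2 = 1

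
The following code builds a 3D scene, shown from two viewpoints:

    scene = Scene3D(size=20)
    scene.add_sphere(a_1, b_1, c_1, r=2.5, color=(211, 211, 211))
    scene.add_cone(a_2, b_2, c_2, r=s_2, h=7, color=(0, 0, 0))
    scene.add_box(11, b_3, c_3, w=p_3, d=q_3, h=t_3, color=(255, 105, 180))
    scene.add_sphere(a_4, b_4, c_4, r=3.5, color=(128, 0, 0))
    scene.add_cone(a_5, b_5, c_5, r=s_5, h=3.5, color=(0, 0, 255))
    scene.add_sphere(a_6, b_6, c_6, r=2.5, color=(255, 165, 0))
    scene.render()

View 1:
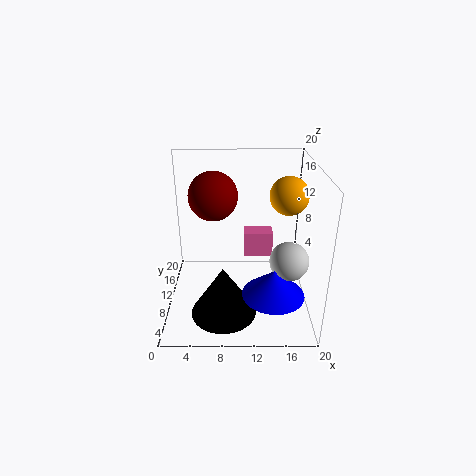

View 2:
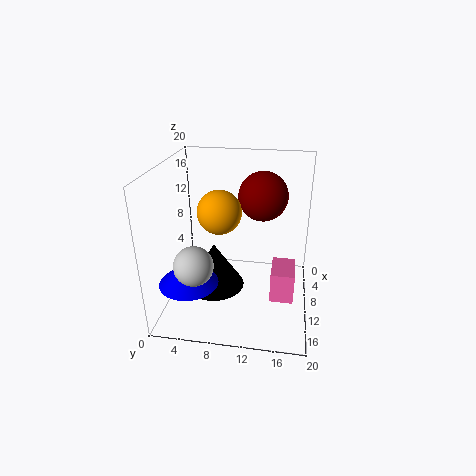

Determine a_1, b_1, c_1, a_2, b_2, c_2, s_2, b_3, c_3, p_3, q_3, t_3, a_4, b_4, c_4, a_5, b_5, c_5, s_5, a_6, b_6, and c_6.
a_1 = 16.5, b_1 = 5.5, c_1 = 9, a_2 = 8, b_2 = 6, c_2 = 0.5, s_2 = 4.5, b_3 = 15, c_3 = 4, p_3 = 4.5, q_3 = 3, t_3 = 4, a_4 = 6.5, b_4 = 13, c_4 = 15, a_5 = 14.5, b_5 = 4, c_5 = 5, s_5 = 4, a_6 = 16.5, b_6 = 9, c_6 = 16.5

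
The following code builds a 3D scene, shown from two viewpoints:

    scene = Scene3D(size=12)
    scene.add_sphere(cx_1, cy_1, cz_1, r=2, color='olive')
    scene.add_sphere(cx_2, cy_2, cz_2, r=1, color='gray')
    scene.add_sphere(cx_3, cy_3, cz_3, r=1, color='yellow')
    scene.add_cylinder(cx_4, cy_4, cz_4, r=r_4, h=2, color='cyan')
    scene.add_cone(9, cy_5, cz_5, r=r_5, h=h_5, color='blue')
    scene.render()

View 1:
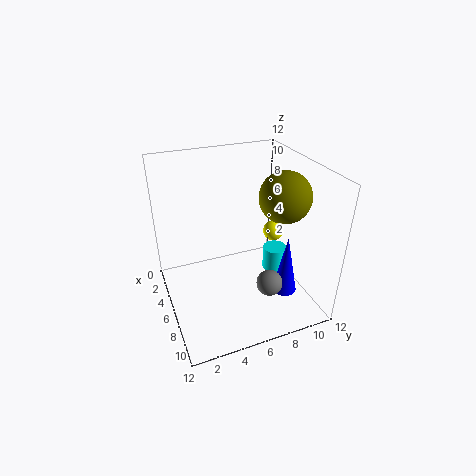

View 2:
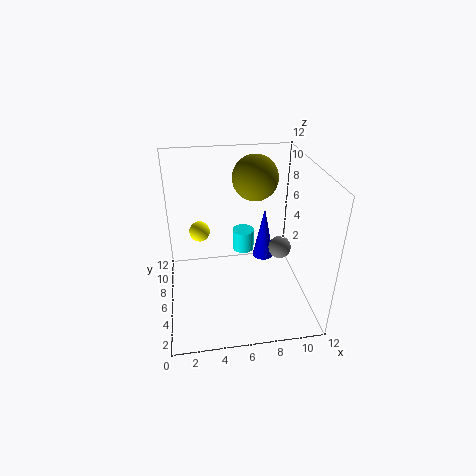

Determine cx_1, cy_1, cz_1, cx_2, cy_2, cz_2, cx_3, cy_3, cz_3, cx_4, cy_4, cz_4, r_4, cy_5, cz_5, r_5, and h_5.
cx_1 = 8; cy_1 = 9; cz_1 = 10; cx_2 = 10; cy_2 = 7; cz_2 = 4; cx_3 = 3; cy_3 = 11; cz_3 = 4; cx_4 = 7; cy_4 = 9; cz_4 = 3; r_4 = 1; cy_5 = 9; cz_5 = 2; r_5 = 1; h_5 = 5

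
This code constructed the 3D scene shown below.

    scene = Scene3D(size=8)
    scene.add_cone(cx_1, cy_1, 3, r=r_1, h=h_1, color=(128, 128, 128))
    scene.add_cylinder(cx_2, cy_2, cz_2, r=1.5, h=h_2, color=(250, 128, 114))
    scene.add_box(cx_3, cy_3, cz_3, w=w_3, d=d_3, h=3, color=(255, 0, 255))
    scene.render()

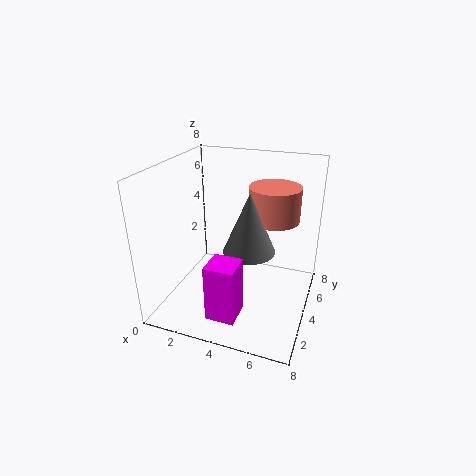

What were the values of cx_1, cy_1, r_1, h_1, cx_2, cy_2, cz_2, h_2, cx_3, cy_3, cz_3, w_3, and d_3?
cx_1 = 4.5, cy_1 = 4.5, r_1 = 1.5, h_1 = 3.5, cx_2 = 5.5, cy_2 = 6, cz_2 = 4.5, h_2 = 2, cx_3 = 3.5, cy_3 = 0.5, cz_3 = 1, w_3 = 1.5, d_3 = 1.5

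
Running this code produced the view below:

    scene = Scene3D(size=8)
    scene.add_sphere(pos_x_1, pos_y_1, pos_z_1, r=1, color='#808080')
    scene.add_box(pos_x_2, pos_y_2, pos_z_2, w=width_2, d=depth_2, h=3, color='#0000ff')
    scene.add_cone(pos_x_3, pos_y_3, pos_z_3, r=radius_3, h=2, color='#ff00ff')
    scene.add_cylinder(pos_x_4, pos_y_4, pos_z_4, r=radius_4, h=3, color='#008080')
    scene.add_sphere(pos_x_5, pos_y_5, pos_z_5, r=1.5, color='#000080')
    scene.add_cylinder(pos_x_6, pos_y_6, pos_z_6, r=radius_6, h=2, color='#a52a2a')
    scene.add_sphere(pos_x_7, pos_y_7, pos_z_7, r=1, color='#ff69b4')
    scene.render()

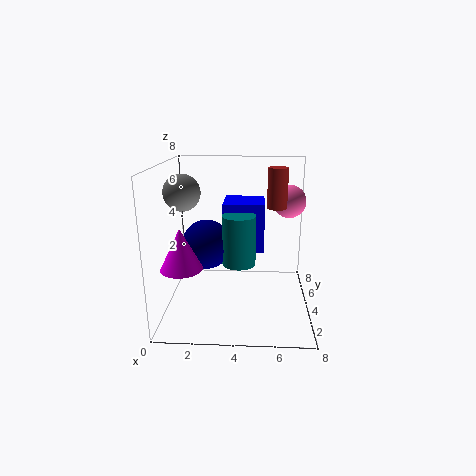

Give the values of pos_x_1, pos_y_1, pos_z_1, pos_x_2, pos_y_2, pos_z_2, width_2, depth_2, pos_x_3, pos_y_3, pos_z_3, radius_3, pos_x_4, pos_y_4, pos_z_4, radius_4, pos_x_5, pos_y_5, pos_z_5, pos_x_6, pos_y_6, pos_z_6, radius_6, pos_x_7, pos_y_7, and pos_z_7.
pos_x_1 = 1; pos_y_1 = 4; pos_z_1 = 6.5; pos_x_2 = 3; pos_y_2 = 5.5; pos_z_2 = 2.5; width_2 = 2.5; depth_2 = 2.5; pos_x_3 = 1.5; pos_y_3 = 1; pos_z_3 = 3.5; radius_3 = 1; pos_x_4 = 4; pos_y_4 = 5; pos_z_4 = 2; radius_4 = 1; pos_x_5 = 2; pos_y_5 = 5.5; pos_z_5 = 3; pos_x_6 = 6; pos_y_6 = 3; pos_z_6 = 6; radius_6 = 0.5; pos_x_7 = 7; pos_y_7 = 6.5; pos_z_7 = 5.5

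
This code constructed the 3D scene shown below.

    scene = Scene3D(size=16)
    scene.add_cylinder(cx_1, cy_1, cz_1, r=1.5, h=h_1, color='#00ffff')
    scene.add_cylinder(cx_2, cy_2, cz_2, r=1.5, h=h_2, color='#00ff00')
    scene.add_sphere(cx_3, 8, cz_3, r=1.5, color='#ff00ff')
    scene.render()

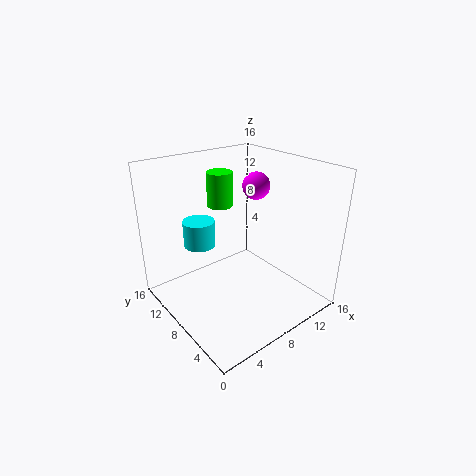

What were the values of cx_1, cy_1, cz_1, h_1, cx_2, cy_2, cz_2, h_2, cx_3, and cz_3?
cx_1 = 2.5, cy_1 = 7, cz_1 = 9.5, h_1 = 2.5, cx_2 = 8.5, cy_2 = 12, cz_2 = 10.5, h_2 = 4, cx_3 = 10.5, cz_3 = 13.5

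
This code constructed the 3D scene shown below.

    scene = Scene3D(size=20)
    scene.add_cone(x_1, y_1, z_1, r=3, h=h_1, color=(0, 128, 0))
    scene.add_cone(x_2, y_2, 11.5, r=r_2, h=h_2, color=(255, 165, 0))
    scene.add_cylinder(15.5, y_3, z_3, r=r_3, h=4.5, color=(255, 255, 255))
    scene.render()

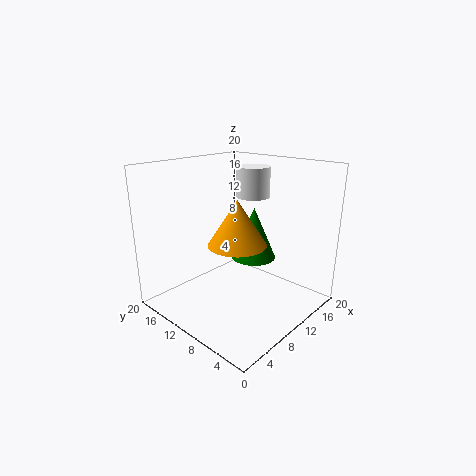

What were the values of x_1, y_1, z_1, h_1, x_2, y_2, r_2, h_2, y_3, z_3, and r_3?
x_1 = 11
y_1 = 8
z_1 = 7.5
h_1 = 7
x_2 = 5.5
y_2 = 6
r_2 = 3.5
h_2 = 5.5
y_3 = 12
z_3 = 14.5
r_3 = 2.5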